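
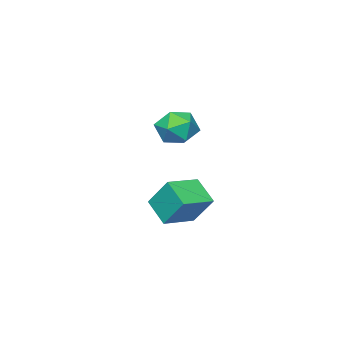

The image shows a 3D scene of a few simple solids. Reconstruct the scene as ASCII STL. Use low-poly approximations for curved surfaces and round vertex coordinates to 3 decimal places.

solid 
facet normal -0.121 0.992 -0.042
outer loop
vertex -1.767 -0.145 0.42
vertex -2.627 -0.239 0.684
vertex -1.973 -0.133 1.3
endloop
endfacet
facet normal 0.554 0.824 0.119
outer loop
vertex -1.767 -0.145 0.42
vertex -1.973 -0.133 1.3
vertex -1.243 -0.583 1.013
endloop
endfacet
facet normal 0.812 0.417 -0.409
outer loop
vertex -1.767 -0.145 0.42
vertex -1.243 -0.583 1.013
vertex -1.446 -0.966 0.219
endloop
endfacet
facet normal 0.296 0.335 -0.895
outer loop
vertex -1.767 -0.145 0.42
vertex -1.446 -0.966 0.219
vertex -2.301 -0.753 0.016
endloop
endfacet
facet normal -0.280 0.690 -0.668
outer loop
vertex -1.767 -0.145 0.42
vertex -2.301 -0.753 0.016
vertex -2.627 -0.239 0.684
endloop
endfacet
facet normal 0.548 0.433 0.715
outer loop
vertex -1.243 -0.583 1.013
vertex -1.973 -0.133 1.3
vertex -1.779 -0.947 1.644
endloop
endfacet
facet normal -0.544 0.705 0.456
outer loop
vertex -1.973 -0.133 1.3
vertex -2.627 -0.239 0.684
vertex -2.634 -0.734 1.441
endloop
endfacet
facet normal -0.802 0.215 -0.557
outer loop
vertex -2.627 -0.239 0.684
vertex -2.301 -0.753 0.016
vertex -2.837 -1.117 0.647
endloop
endfacet
facet normal 0.130 -0.360 -0.924
outer loop
vertex -2.301 -0.753 0.016
vertex -1.446 -0.966 0.219
vertex -2.107 -1.567 0.36
endloop
endfacet
facet normal 0.965 -0.225 -0.138
outer loop
vertex -1.446 -0.966 0.219
vertex -1.243 -0.583 1.013
vertex -1.453 -1.461 0.976
endloop
endfacet
facet normal -0.296 -0.335 0.895
outer loop
vertex -2.313 -1.555 1.24
vertex -1.779 -0.947 1.644
vertex -2.634 -0.734 1.441
endloop
endfacet
facet normal -0.812 -0.417 0.409
outer loop
vertex -2.313 -1.555 1.24
vertex -2.634 -0.734 1.441
vertex -2.837 -1.117 0.647
endloop
endfacet
facet normal -0.554 -0.824 -0.119
outer loop
vertex -2.313 -1.555 1.24
vertex -2.837 -1.117 0.647
vertex -2.107 -1.567 0.36
endloop
endfacet
facet normal 0.121 -0.992 0.042
outer loop
vertex -2.313 -1.555 1.24
vertex -2.107 -1.567 0.36
vertex -1.453 -1.461 0.976
endloop
endfacet
facet normal 0.280 -0.690 0.668
outer loop
vertex -2.313 -1.555 1.24
vertex -1.453 -1.461 0.976
vertex -1.779 -0.947 1.644
endloop
endfacet
facet normal -0.130 0.360 0.924
outer loop
vertex -2.634 -0.734 1.441
vertex -1.779 -0.947 1.644
vertex -1.973 -0.133 1.3
endloop
endfacet
facet normal -0.965 0.225 0.138
outer loop
vertex -2.837 -1.117 0.647
vertex -2.634 -0.734 1.441
vertex -2.627 -0.239 0.684
endloop
endfacet
facet normal -0.548 -0.433 -0.715
outer loop
vertex -2.107 -1.567 0.36
vertex -2.837 -1.117 0.647
vertex -2.301 -0.753 0.016
endloop
endfacet
facet normal 0.544 -0.705 -0.456
outer loop
vertex -1.453 -1.461 0.976
vertex -2.107 -1.567 0.36
vertex -1.446 -0.966 0.219
endloop
endfacet
facet normal 0.802 -0.215 0.557
outer loop
vertex -1.779 -0.947 1.644
vertex -1.453 -1.461 0.976
vertex -1.243 -0.583 1.013
endloop
endfacet
facet normal -0.980 0.129 -0.152
outer loop
vertex -3.878 -2.513 -3.789
vertex -3.95 -1.568 -2.525
vertex -3.62 -1.461 -4.561
endloop
endfacet
facet normal 0.046 -0.598 -0.800
outer loop
vertex -2.17 -1.652 -4.335
vertex -3.878 -2.513 -3.789
vertex -3.62 -1.461 -4.561
endloop
endfacet
facet normal -0.980 0.129 -0.152
outer loop
vertex -3.62 -1.461 -4.561
vertex -3.95 -1.568 -2.525
vertex -3.692 -0.516 -3.297
endloop
endfacet
facet normal 0.195 0.791 -0.580
outer loop
vertex -3.692 -0.516 -3.297
vertex -2.17 -1.652 -4.335
vertex -3.62 -1.461 -4.561
endloop
endfacet
facet normal -0.195 -0.791 0.580
outer loop
vertex -3.878 -2.513 -3.789
vertex -2.5 -1.759 -2.299
vertex -3.95 -1.568 -2.525
endloop
endfacet
facet normal 0.046 -0.598 -0.800
outer loop
vertex -2.428 -2.704 -3.563
vertex -3.878 -2.513 -3.789
vertex -2.17 -1.652 -4.335
endloop
endfacet
facet normal -0.195 -0.791 0.580
outer loop
vertex -2.428 -2.704 -3.563
vertex -2.5 -1.759 -2.299
vertex -3.878 -2.513 -3.789
endloop
endfacet
facet normal -0.046 0.598 0.800
outer loop
vertex -3.95 -1.568 -2.525
vertex -2.5 -1.759 -2.299
vertex -3.692 -0.516 -3.297
endloop
endfacet
facet normal 0.195 0.791 -0.580
outer loop
vertex -2.242 -0.707 -3.071
vertex -2.17 -1.652 -4.335
vertex -3.692 -0.516 -3.297
endloop
endfacet
facet normal -0.046 0.598 0.800
outer loop
vertex -3.692 -0.516 -3.297
vertex -2.5 -1.759 -2.299
vertex -2.242 -0.707 -3.071
endloop
endfacet
facet normal 0.980 -0.129 0.152
outer loop
vertex -2.242 -0.707 -3.071
vertex -2.428 -2.704 -3.563
vertex -2.17 -1.652 -4.335
endloop
endfacet
facet normal 0.980 -0.129 0.152
outer loop
vertex -2.5 -1.759 -2.299
vertex -2.428 -2.704 -3.563
vertex -2.242 -0.707 -3.071
endloop
endfacet

endsolid


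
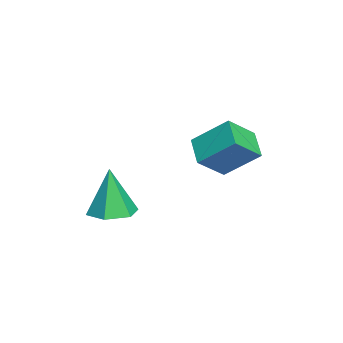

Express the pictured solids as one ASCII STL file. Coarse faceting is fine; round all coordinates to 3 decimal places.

solid 
facet normal 0.116 0.057 -0.992
outer loop
vertex 4.717 -1.739 -0.631
vertex 3.823 -1.594 -0.727
vertex 4.39 -0.889 -0.62
endloop
endfacet
facet normal 0.817 0.308 0.487
outer loop
vertex 4.717 -1.739 -0.631
vertex 4.39 -0.889 -0.62
vertex 3.597 -1.706 1.227
endloop
endfacet
facet normal 0.116 0.057 -0.992
outer loop
vertex 4.39 -0.889 -0.62
vertex 3.823 -1.594 -0.727
vertex 3.497 -0.744 -0.716
endloop
endfacet
facet normal 0.098 0.894 0.438
outer loop
vertex 4.39 -0.889 -0.62
vertex 3.497 -0.744 -0.716
vertex 3.597 -1.706 1.227
endloop
endfacet
facet normal 0.115 0.057 -0.992
outer loop
vertex 3.497 -0.744 -0.716
vertex 3.823 -1.594 -0.727
vertex 2.93 -1.449 -0.822
endloop
endfacet
facet normal -0.761 0.564 0.319
outer loop
vertex 3.497 -0.744 -0.716
vertex 2.93 -1.449 -0.822
vertex 3.597 -1.706 1.227
endloop
endfacet
facet normal 0.115 0.057 -0.992
outer loop
vertex 2.93 -1.449 -0.822
vertex 3.823 -1.594 -0.727
vertex 3.257 -2.298 -0.833
endloop
endfacet
facet normal -0.903 -0.351 0.250
outer loop
vertex 2.93 -1.449 -0.822
vertex 3.257 -2.298 -0.833
vertex 3.597 -1.706 1.227
endloop
endfacet
facet normal 0.115 0.057 -0.992
outer loop
vertex 3.257 -2.298 -0.833
vertex 3.823 -1.594 -0.727
vertex 4.15 -2.443 -0.738
endloop
endfacet
facet normal -0.184 -0.936 0.299
outer loop
vertex 3.257 -2.298 -0.833
vertex 4.15 -2.443 -0.738
vertex 3.597 -1.706 1.227
endloop
endfacet
facet normal 0.116 0.057 -0.992
outer loop
vertex 4.15 -2.443 -0.738
vertex 3.823 -1.594 -0.727
vertex 4.717 -1.739 -0.631
endloop
endfacet
facet normal 0.675 -0.608 0.418
outer loop
vertex 4.15 -2.443 -0.738
vertex 4.717 -1.739 -0.631
vertex 3.597 -1.706 1.227
endloop
endfacet
facet normal -0.854 -0.254 0.454
outer loop
vertex 1.052 2.113 2.566
vertex 0.31 2.982 1.657
vertex 0.858 0.794 1.465
endloop
endfacet
facet normal 0.508 -0.595 0.623
outer loop
vertex 1.95 1.118 0.883
vertex 1.052 2.113 2.566
vertex 0.858 0.794 1.465
endloop
endfacet
facet normal -0.853 -0.254 0.455
outer loop
vertex 0.858 0.794 1.465
vertex 0.31 2.982 1.657
vertex 0.115 1.662 0.556
endloop
endfacet
facet normal -0.113 -0.763 -0.636
outer loop
vertex 0.115 1.662 0.556
vertex 1.95 1.118 0.883
vertex 0.858 0.794 1.465
endloop
endfacet
facet normal 0.113 0.763 0.637
outer loop
vertex 1.052 2.113 2.566
vertex 1.402 3.306 1.075
vertex 0.31 2.982 1.657
endloop
endfacet
facet normal 0.508 -0.595 0.623
outer loop
vertex 2.145 2.438 1.984
vertex 1.052 2.113 2.566
vertex 1.95 1.118 0.883
endloop
endfacet
facet normal 0.112 0.763 0.637
outer loop
vertex 2.145 2.438 1.984
vertex 1.402 3.306 1.075
vertex 1.052 2.113 2.566
endloop
endfacet
facet normal -0.508 0.595 -0.623
outer loop
vertex 0.31 2.982 1.657
vertex 1.402 3.306 1.075
vertex 0.115 1.662 0.556
endloop
endfacet
facet normal -0.113 -0.763 -0.637
outer loop
vertex 1.208 1.987 -0.026
vertex 1.95 1.118 0.883
vertex 0.115 1.662 0.556
endloop
endfacet
facet normal -0.508 0.595 -0.623
outer loop
vertex 0.115 1.662 0.556
vertex 1.402 3.306 1.075
vertex 1.208 1.987 -0.026
endloop
endfacet
facet normal 0.854 0.253 -0.455
outer loop
vertex 1.208 1.987 -0.026
vertex 2.145 2.438 1.984
vertex 1.95 1.118 0.883
endloop
endfacet
facet normal 0.853 0.254 -0.455
outer loop
vertex 1.402 3.306 1.075
vertex 2.145 2.438 1.984
vertex 1.208 1.987 -0.026
endloop
endfacet

endsolid


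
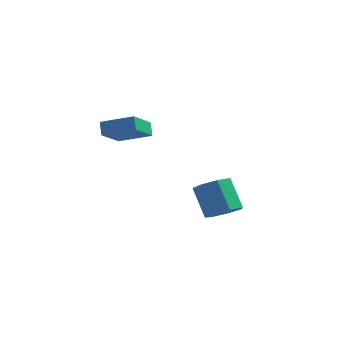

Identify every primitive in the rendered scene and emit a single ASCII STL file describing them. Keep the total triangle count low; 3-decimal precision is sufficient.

solid 
facet normal -0.367 0.445 0.817
outer loop
vertex -3.091 -3.9 3.548
vertex -1.428 -3.511 4.083
vertex -3.184 -2.111 2.532
endloop
endfacet
facet normal -0.929 -0.218 -0.299
outer loop
vertex -2.872 -2.489 1.837
vertex -3.091 -3.9 3.548
vertex -3.184 -2.111 2.532
endloop
endfacet
facet normal -0.367 0.445 0.817
outer loop
vertex -3.184 -2.111 2.532
vertex -1.428 -3.511 4.083
vertex -1.52 -1.721 3.066
endloop
endfacet
facet normal -0.045 0.869 -0.493
outer loop
vertex -1.52 -1.721 3.066
vertex -2.872 -2.489 1.837
vertex -3.184 -2.111 2.532
endloop
endfacet
facet normal 0.045 -0.869 0.493
outer loop
vertex -3.091 -3.9 3.548
vertex -1.116 -3.889 3.388
vertex -1.428 -3.511 4.083
endloop
endfacet
facet normal -0.930 -0.217 -0.298
outer loop
vertex -2.78 -4.279 2.854
vertex -3.091 -3.9 3.548
vertex -2.872 -2.489 1.837
endloop
endfacet
facet normal 0.045 -0.868 0.494
outer loop
vertex -2.78 -4.279 2.854
vertex -1.116 -3.889 3.388
vertex -3.091 -3.9 3.548
endloop
endfacet
facet normal 0.929 0.218 0.299
outer loop
vertex -1.428 -3.511 4.083
vertex -1.116 -3.889 3.388
vertex -1.52 -1.721 3.066
endloop
endfacet
facet normal -0.044 0.868 -0.494
outer loop
vertex -1.209 -2.1 2.372
vertex -2.872 -2.489 1.837
vertex -1.52 -1.721 3.066
endloop
endfacet
facet normal 0.930 0.217 0.298
outer loop
vertex -1.52 -1.721 3.066
vertex -1.116 -3.889 3.388
vertex -1.209 -2.1 2.372
endloop
endfacet
facet normal 0.367 -0.445 -0.817
outer loop
vertex -1.209 -2.1 2.372
vertex -2.78 -4.279 2.854
vertex -2.872 -2.489 1.837
endloop
endfacet
facet normal 0.367 -0.445 -0.817
outer loop
vertex -1.116 -3.889 3.388
vertex -2.78 -4.279 2.854
vertex -1.209 -2.1 2.372
endloop
endfacet
facet normal 0.493 -0.275 -0.825
outer loop
vertex 1.794 0.414 -3.046
vertex 1.193 1.044 -3.615
vertex 2.096 1.259 -3.147
endloop
endfacet
facet normal 0.803 -0.221 0.554
outer loop
vertex 1.794 0.414 -3.046
vertex 2.096 1.259 -3.147
vertex 0.808 0.966 -1.396
endloop
endfacet
facet normal 0.803 -0.222 0.553
outer loop
vertex 0.808 0.966 -1.396
vertex 2.096 1.259 -3.147
vertex 1.111 1.81 -1.497
endloop
endfacet
facet normal -0.493 0.276 0.825
outer loop
vertex 0.808 0.966 -1.396
vertex 1.111 1.81 -1.497
vertex 0.207 1.596 -1.965
endloop
endfacet
facet normal 0.493 -0.276 -0.825
outer loop
vertex 2.096 1.259 -3.147
vertex 1.193 1.044 -3.615
vertex 1.719 1.941 -3.601
endloop
endfacet
facet normal 0.763 0.593 0.257
outer loop
vertex 2.096 1.259 -3.147
vertex 1.719 1.941 -3.601
vertex 1.111 1.81 -1.497
endloop
endfacet
facet normal 0.763 0.593 0.257
outer loop
vertex 1.111 1.81 -1.497
vertex 1.719 1.941 -3.601
vertex 0.733 2.493 -1.95
endloop
endfacet
facet normal -0.493 0.275 0.826
outer loop
vertex 1.111 1.81 -1.497
vertex 0.733 2.493 -1.95
vertex 0.207 1.596 -1.965
endloop
endfacet
facet normal 0.492 -0.276 -0.826
outer loop
vertex 1.719 1.941 -3.601
vertex 1.193 1.044 -3.615
vertex 0.945 1.949 -4.065
endloop
endfacet
facet normal 0.149 0.961 -0.232
outer loop
vertex 1.719 1.941 -3.601
vertex 0.945 1.949 -4.065
vertex 0.733 2.493 -1.95
endloop
endfacet
facet normal 0.148 0.961 -0.232
outer loop
vertex 0.733 2.493 -1.95
vertex 0.945 1.949 -4.065
vertex -0.04 2.5 -2.415
endloop
endfacet
facet normal -0.494 0.276 0.825
outer loop
vertex 0.733 2.493 -1.95
vertex -0.04 2.5 -2.415
vertex 0.207 1.596 -1.965
endloop
endfacet
facet normal 0.493 -0.275 -0.825
outer loop
vertex 0.945 1.949 -4.065
vertex 1.193 1.044 -3.615
vertex 0.358 1.275 -4.191
endloop
endfacet
facet normal -0.578 0.606 -0.547
outer loop
vertex 0.945 1.949 -4.065
vertex 0.358 1.275 -4.191
vertex -0.04 2.5 -2.415
endloop
endfacet
facet normal -0.578 0.606 -0.547
outer loop
vertex -0.04 2.5 -2.415
vertex 0.358 1.275 -4.191
vertex -0.628 1.826 -2.54
endloop
endfacet
facet normal -0.492 0.276 0.825
outer loop
vertex -0.04 2.5 -2.415
vertex -0.628 1.826 -2.54
vertex 0.207 1.596 -1.965
endloop
endfacet
facet normal 0.493 -0.276 -0.825
outer loop
vertex 0.358 1.275 -4.191
vertex 1.193 1.044 -3.615
vertex 0.399 0.428 -3.883
endloop
endfacet
facet normal -0.869 -0.206 -0.450
outer loop
vertex 0.358 1.275 -4.191
vertex 0.399 0.428 -3.883
vertex -0.628 1.826 -2.54
endloop
endfacet
facet normal -0.869 -0.207 -0.450
outer loop
vertex -0.628 1.826 -2.54
vertex 0.399 0.428 -3.883
vertex -0.586 0.979 -2.232
endloop
endfacet
facet normal -0.492 0.276 0.825
outer loop
vertex -0.628 1.826 -2.54
vertex -0.586 0.979 -2.232
vertex 0.207 1.596 -1.965
endloop
endfacet
facet normal 0.492 -0.276 -0.826
outer loop
vertex 0.399 0.428 -3.883
vertex 1.193 1.044 -3.615
vertex 1.038 0.045 -3.374
endloop
endfacet
facet normal -0.506 -0.863 -0.014
outer loop
vertex 0.399 0.428 -3.883
vertex 1.038 0.045 -3.374
vertex -0.586 0.979 -2.232
endloop
endfacet
facet normal -0.506 -0.863 -0.014
outer loop
vertex -0.586 0.979 -2.232
vertex 1.038 0.045 -3.374
vertex 0.053 0.596 -1.723
endloop
endfacet
facet normal -0.492 0.276 0.826
outer loop
vertex -0.586 0.979 -2.232
vertex 0.053 0.596 -1.723
vertex 0.207 1.596 -1.965
endloop
endfacet
facet normal 0.493 -0.276 -0.825
outer loop
vertex 1.038 0.045 -3.374
vertex 1.193 1.044 -3.615
vertex 1.794 0.414 -3.046
endloop
endfacet
facet normal 0.237 -0.870 0.432
outer loop
vertex 1.038 0.045 -3.374
vertex 1.794 0.414 -3.046
vertex 0.053 0.596 -1.723
endloop
endfacet
facet normal 0.238 -0.869 0.433
outer loop
vertex 0.053 0.596 -1.723
vertex 1.794 0.414 -3.046
vertex 0.808 0.966 -1.396
endloop
endfacet
facet normal -0.493 0.276 0.825
outer loop
vertex 0.053 0.596 -1.723
vertex 0.808 0.966 -1.396
vertex 0.207 1.596 -1.965
endloop
endfacet

endsolid


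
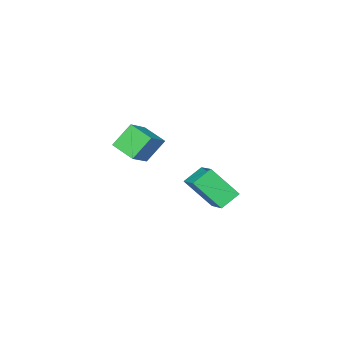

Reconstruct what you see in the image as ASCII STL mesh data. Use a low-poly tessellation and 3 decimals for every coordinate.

solid 
facet normal -0.357 0.586 -0.728
outer loop
vertex 3.144 4.19 -2.188
vertex 4.162 4.025 -2.821
vertex 2.446 2.816 -2.951
endloop
endfacet
facet normal -0.841 0.137 0.523
outer loop
vertex 3.178 1.615 -1.459
vertex 3.144 4.19 -2.188
vertex 2.446 2.816 -2.951
endloop
endfacet
facet normal -0.357 0.585 -0.728
outer loop
vertex 2.446 2.816 -2.951
vertex 4.162 4.025 -2.821
vertex 3.464 2.65 -3.584
endloop
endfacet
facet normal -0.406 -0.799 -0.444
outer loop
vertex 3.464 2.65 -3.584
vertex 3.178 1.615 -1.459
vertex 2.446 2.816 -2.951
endloop
endfacet
facet normal 0.406 0.799 0.444
outer loop
vertex 3.144 4.19 -2.188
vertex 4.894 2.824 -1.329
vertex 4.162 4.025 -2.821
endloop
endfacet
facet normal -0.841 0.137 0.523
outer loop
vertex 3.876 2.99 -0.696
vertex 3.144 4.19 -2.188
vertex 3.178 1.615 -1.459
endloop
endfacet
facet normal 0.406 0.799 0.443
outer loop
vertex 3.876 2.99 -0.696
vertex 4.894 2.824 -1.329
vertex 3.144 4.19 -2.188
endloop
endfacet
facet normal 0.841 -0.137 -0.523
outer loop
vertex 4.162 4.025 -2.821
vertex 4.894 2.824 -1.329
vertex 3.464 2.65 -3.584
endloop
endfacet
facet normal -0.405 -0.799 -0.444
outer loop
vertex 4.196 1.45 -2.092
vertex 3.178 1.615 -1.459
vertex 3.464 2.65 -3.584
endloop
endfacet
facet normal 0.841 -0.137 -0.523
outer loop
vertex 3.464 2.65 -3.584
vertex 4.894 2.824 -1.329
vertex 4.196 1.45 -2.092
endloop
endfacet
facet normal 0.358 -0.585 0.728
outer loop
vertex 4.196 1.45 -2.092
vertex 3.876 2.99 -0.696
vertex 3.178 1.615 -1.459
endloop
endfacet
facet normal 0.357 -0.586 0.728
outer loop
vertex 4.894 2.824 -1.329
vertex 3.876 2.99 -0.696
vertex 4.196 1.45 -2.092
endloop
endfacet
facet normal -0.803 -0.246 -0.543
outer loop
vertex 2.098 -3.642 -1.245
vertex 1.984 -2.26 -1.703
vertex 3.044 -3.977 -2.491
endloop
endfacet
facet normal 0.078 -0.946 0.314
outer loop
vertex 4.336 -3.58 -1.617
vertex 2.098 -3.642 -1.245
vertex 3.044 -3.977 -2.491
endloop
endfacet
facet normal -0.803 -0.246 -0.543
outer loop
vertex 3.044 -3.977 -2.491
vertex 1.984 -2.26 -1.703
vertex 2.93 -2.595 -2.949
endloop
endfacet
facet normal 0.591 -0.209 -0.779
outer loop
vertex 2.93 -2.595 -2.949
vertex 4.336 -3.58 -1.617
vertex 3.044 -3.977 -2.491
endloop
endfacet
facet normal -0.591 0.209 0.779
outer loop
vertex 2.098 -3.642 -1.245
vertex 3.276 -1.863 -0.829
vertex 1.984 -2.26 -1.703
endloop
endfacet
facet normal 0.078 -0.946 0.314
outer loop
vertex 3.39 -3.245 -0.371
vertex 2.098 -3.642 -1.245
vertex 4.336 -3.58 -1.617
endloop
endfacet
facet normal -0.591 0.209 0.779
outer loop
vertex 3.39 -3.245 -0.371
vertex 3.276 -1.863 -0.829
vertex 2.098 -3.642 -1.245
endloop
endfacet
facet normal -0.078 0.946 -0.314
outer loop
vertex 1.984 -2.26 -1.703
vertex 3.276 -1.863 -0.829
vertex 2.93 -2.595 -2.949
endloop
endfacet
facet normal 0.591 -0.209 -0.779
outer loop
vertex 4.222 -2.198 -2.075
vertex 4.336 -3.58 -1.617
vertex 2.93 -2.595 -2.949
endloop
endfacet
facet normal -0.078 0.946 -0.314
outer loop
vertex 2.93 -2.595 -2.949
vertex 3.276 -1.863 -0.829
vertex 4.222 -2.198 -2.075
endloop
endfacet
facet normal 0.803 0.246 0.543
outer loop
vertex 4.222 -2.198 -2.075
vertex 3.39 -3.245 -0.371
vertex 4.336 -3.58 -1.617
endloop
endfacet
facet normal 0.803 0.246 0.543
outer loop
vertex 3.276 -1.863 -0.829
vertex 3.39 -3.245 -0.371
vertex 4.222 -2.198 -2.075
endloop
endfacet

endsolid


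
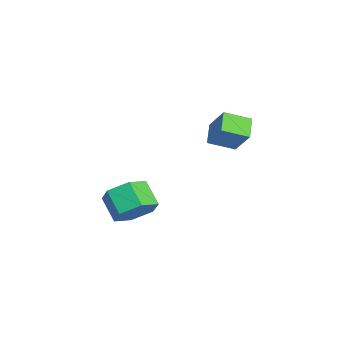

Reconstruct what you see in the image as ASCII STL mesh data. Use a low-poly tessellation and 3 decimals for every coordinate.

solid 
facet normal -0.588 -0.312 -0.746
outer loop
vertex -2.724 1.573 2.271
vertex -2.76 2.551 1.891
vertex -1.989 1.402 1.763
endloop
endfacet
facet normal 0.034 -0.931 0.363
outer loop
vertex -1.26 1.789 2.689
vertex -2.724 1.573 2.271
vertex -1.989 1.402 1.763
endloop
endfacet
facet normal -0.588 -0.311 -0.747
outer loop
vertex -1.989 1.402 1.763
vertex -2.76 2.551 1.891
vertex -2.024 2.38 1.383
endloop
endfacet
facet normal 0.808 -0.188 -0.558
outer loop
vertex -2.024 2.38 1.383
vertex -1.26 1.789 2.689
vertex -1.989 1.402 1.763
endloop
endfacet
facet normal -0.808 0.187 0.558
outer loop
vertex -2.724 1.573 2.271
vertex -2.031 2.938 2.817
vertex -2.76 2.551 1.891
endloop
endfacet
facet normal 0.034 -0.931 0.363
outer loop
vertex -1.996 1.96 3.197
vertex -2.724 1.573 2.271
vertex -1.26 1.789 2.689
endloop
endfacet
facet normal -0.809 0.188 0.557
outer loop
vertex -1.996 1.96 3.197
vertex -2.031 2.938 2.817
vertex -2.724 1.573 2.271
endloop
endfacet
facet normal -0.034 0.931 -0.363
outer loop
vertex -2.76 2.551 1.891
vertex -2.031 2.938 2.817
vertex -2.024 2.38 1.383
endloop
endfacet
facet normal 0.809 -0.187 -0.558
outer loop
vertex -1.296 2.767 2.309
vertex -1.26 1.789 2.689
vertex -2.024 2.38 1.383
endloop
endfacet
facet normal -0.034 0.931 -0.363
outer loop
vertex -2.024 2.38 1.383
vertex -2.031 2.938 2.817
vertex -1.296 2.767 2.309
endloop
endfacet
facet normal 0.588 0.312 0.747
outer loop
vertex -1.296 2.767 2.309
vertex -1.996 1.96 3.197
vertex -1.26 1.789 2.689
endloop
endfacet
facet normal 0.588 0.311 0.746
outer loop
vertex -2.031 2.938 2.817
vertex -1.996 1.96 3.197
vertex -1.296 2.767 2.309
endloop
endfacet
facet normal 0.696 0.318 -0.644
outer loop
vertex -2.193 -1.597 -1.661
vertex -2.73 -0.967 -1.93
vertex -2.184 -0.822 -1.268
endloop
endfacet
facet normal 0.718 -0.322 0.618
outer loop
vertex -2.193 -1.597 -1.661
vertex -2.184 -0.822 -1.268
vertex -2.994 -1.963 -0.921
endloop
endfacet
facet normal 0.717 -0.321 0.618
outer loop
vertex -2.994 -1.963 -0.921
vertex -2.184 -0.822 -1.268
vertex -2.985 -1.187 -0.528
endloop
endfacet
facet normal -0.696 -0.318 0.643
outer loop
vertex -2.994 -1.963 -0.921
vertex -2.985 -1.187 -0.528
vertex -3.53 -1.333 -1.19
endloop
endfacet
facet normal 0.696 0.318 -0.644
outer loop
vertex -2.184 -0.822 -1.268
vertex -2.73 -0.967 -1.93
vertex -2.72 -0.191 -1.536
endloop
endfacet
facet normal 0.369 0.611 0.701
outer loop
vertex -2.184 -0.822 -1.268
vertex -2.72 -0.191 -1.536
vertex -2.985 -1.187 -0.528
endloop
endfacet
facet normal 0.367 0.612 0.701
outer loop
vertex -2.985 -1.187 -0.528
vertex -2.72 -0.191 -1.536
vertex -3.521 -0.557 -0.797
endloop
endfacet
facet normal -0.696 -0.318 0.643
outer loop
vertex -2.985 -1.187 -0.528
vertex -3.521 -0.557 -0.797
vertex -3.53 -1.333 -1.19
endloop
endfacet
facet normal 0.696 0.318 -0.643
outer loop
vertex -2.72 -0.191 -1.536
vertex -2.73 -0.967 -1.93
vertex -3.266 -0.337 -2.199
endloop
endfacet
facet normal -0.350 0.933 0.083
outer loop
vertex -2.72 -0.191 -1.536
vertex -3.266 -0.337 -2.199
vertex -3.521 -0.557 -0.797
endloop
endfacet
facet normal -0.350 0.933 0.083
outer loop
vertex -3.521 -0.557 -0.797
vertex -3.266 -0.337 -2.199
vertex -4.067 -0.703 -1.459
endloop
endfacet
facet normal -0.696 -0.318 0.644
outer loop
vertex -3.521 -0.557 -0.797
vertex -4.067 -0.703 -1.459
vertex -3.53 -1.333 -1.19
endloop
endfacet
facet normal 0.696 0.318 -0.643
outer loop
vertex -3.266 -0.337 -2.199
vertex -2.73 -0.967 -1.93
vertex -3.275 -1.113 -2.592
endloop
endfacet
facet normal -0.718 0.321 -0.618
outer loop
vertex -3.266 -0.337 -2.199
vertex -3.275 -1.113 -2.592
vertex -4.067 -0.703 -1.459
endloop
endfacet
facet normal -0.717 0.322 -0.618
outer loop
vertex -4.067 -0.703 -1.459
vertex -3.275 -1.113 -2.592
vertex -4.076 -1.478 -1.852
endloop
endfacet
facet normal -0.696 -0.318 0.644
outer loop
vertex -4.067 -0.703 -1.459
vertex -4.076 -1.478 -1.852
vertex -3.53 -1.333 -1.19
endloop
endfacet
facet normal 0.696 0.318 -0.643
outer loop
vertex -3.275 -1.113 -2.592
vertex -2.73 -0.967 -1.93
vertex -2.739 -1.743 -2.323
endloop
endfacet
facet normal -0.368 -0.612 -0.700
outer loop
vertex -3.275 -1.113 -2.592
vertex -2.739 -1.743 -2.323
vertex -4.076 -1.478 -1.852
endloop
endfacet
facet normal -0.368 -0.611 -0.701
outer loop
vertex -4.076 -1.478 -1.852
vertex -2.739 -1.743 -2.323
vertex -3.54 -2.109 -1.584
endloop
endfacet
facet normal -0.696 -0.318 0.644
outer loop
vertex -4.076 -1.478 -1.852
vertex -3.54 -2.109 -1.584
vertex -3.53 -1.333 -1.19
endloop
endfacet
facet normal 0.696 0.318 -0.644
outer loop
vertex -2.739 -1.743 -2.323
vertex -2.73 -0.967 -1.93
vertex -2.193 -1.597 -1.661
endloop
endfacet
facet normal 0.350 -0.933 -0.083
outer loop
vertex -2.739 -1.743 -2.323
vertex -2.193 -1.597 -1.661
vertex -3.54 -2.109 -1.584
endloop
endfacet
facet normal 0.350 -0.933 -0.083
outer loop
vertex -3.54 -2.109 -1.584
vertex -2.193 -1.597 -1.661
vertex -2.994 -1.963 -0.921
endloop
endfacet
facet normal -0.696 -0.318 0.643
outer loop
vertex -3.54 -2.109 -1.584
vertex -2.994 -1.963 -0.921
vertex -3.53 -1.333 -1.19
endloop
endfacet

endsolid


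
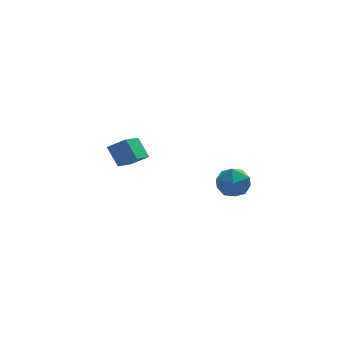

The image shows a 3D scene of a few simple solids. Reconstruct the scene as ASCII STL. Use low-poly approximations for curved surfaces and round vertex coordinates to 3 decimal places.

solid 
facet normal -0.847 0.130 -0.516
outer loop
vertex -2.297 3.247 1.57
vertex -1.602 4.66 0.785
vertex -1.88 2.566 0.715
endloop
endfacet
facet normal -0.395 -0.803 0.447
outer loop
vertex -1.058 2.44 1.215
vertex -2.297 3.247 1.57
vertex -1.88 2.566 0.715
endloop
endfacet
facet normal -0.847 0.130 -0.516
outer loop
vertex -1.88 2.566 0.715
vertex -1.602 4.66 0.785
vertex -1.185 3.979 -0.071
endloop
endfacet
facet normal 0.356 -0.582 -0.731
outer loop
vertex -1.185 3.979 -0.071
vertex -1.058 2.44 1.215
vertex -1.88 2.566 0.715
endloop
endfacet
facet normal -0.356 0.581 0.732
outer loop
vertex -2.297 3.247 1.57
vertex -0.78 4.534 1.285
vertex -1.602 4.66 0.785
endloop
endfacet
facet normal -0.395 -0.803 0.446
outer loop
vertex -1.475 3.121 2.071
vertex -2.297 3.247 1.57
vertex -1.058 2.44 1.215
endloop
endfacet
facet normal -0.356 0.582 0.731
outer loop
vertex -1.475 3.121 2.071
vertex -0.78 4.534 1.285
vertex -2.297 3.247 1.57
endloop
endfacet
facet normal 0.395 0.803 -0.447
outer loop
vertex -1.602 4.66 0.785
vertex -0.78 4.534 1.285
vertex -1.185 3.979 -0.071
endloop
endfacet
facet normal 0.357 -0.582 -0.731
outer loop
vertex -0.363 3.853 0.43
vertex -1.058 2.44 1.215
vertex -1.185 3.979 -0.071
endloop
endfacet
facet normal 0.395 0.803 -0.447
outer loop
vertex -1.185 3.979 -0.071
vertex -0.78 4.534 1.285
vertex -0.363 3.853 0.43
endloop
endfacet
facet normal 0.847 -0.130 0.516
outer loop
vertex -0.363 3.853 0.43
vertex -1.475 3.121 2.071
vertex -1.058 2.44 1.215
endloop
endfacet
facet normal 0.847 -0.129 0.516
outer loop
vertex -0.78 4.534 1.285
vertex -1.475 3.121 2.071
vertex -0.363 3.853 0.43
endloop
endfacet
facet normal 0.533 0.165 0.830
outer loop
vertex 3.031 -1.312 2.499
vertex 2.497 -1.837 2.946
vertex 3.205 -2.165 2.557
endloop
endfacet
facet normal 0.945 0.210 0.251
outer loop
vertex 3.031 -1.312 2.499
vertex 3.205 -2.165 2.557
vertex 3.314 -1.748 1.798
endloop
endfacet
facet normal 0.676 0.717 -0.173
outer loop
vertex 3.031 -1.312 2.499
vertex 3.314 -1.748 1.798
vertex 2.672 -1.162 1.718
endloop
endfacet
facet normal 0.096 0.985 0.145
outer loop
vertex 3.031 -1.312 2.499
vertex 2.672 -1.162 1.718
vertex 2.167 -1.217 2.428
endloop
endfacet
facet normal 0.008 0.644 0.765
outer loop
vertex 3.031 -1.312 2.499
vertex 2.167 -1.217 2.428
vertex 2.497 -1.837 2.946
endloop
endfacet
facet normal 0.906 -0.413 -0.097
outer loop
vertex 3.314 -1.748 1.798
vertex 3.205 -2.165 2.557
vertex 2.953 -2.543 1.812
endloop
endfacet
facet normal 0.238 -0.484 0.842
outer loop
vertex 3.205 -2.165 2.557
vertex 2.497 -1.837 2.946
vertex 2.448 -2.598 2.522
endloop
endfacet
facet normal -0.611 0.290 0.737
outer loop
vertex 2.497 -1.837 2.946
vertex 2.167 -1.217 2.428
vertex 1.806 -2.012 2.442
endloop
endfacet
facet normal -0.469 0.841 -0.268
outer loop
vertex 2.167 -1.217 2.428
vertex 2.672 -1.162 1.718
vertex 1.915 -1.595 1.683
endloop
endfacet
facet normal 0.469 0.407 -0.784
outer loop
vertex 2.672 -1.162 1.718
vertex 3.314 -1.748 1.798
vertex 2.623 -1.923 1.294
endloop
endfacet
facet normal -0.096 -0.985 -0.145
outer loop
vertex 2.089 -2.448 1.741
vertex 2.953 -2.543 1.812
vertex 2.448 -2.598 2.522
endloop
endfacet
facet normal -0.676 -0.717 0.173
outer loop
vertex 2.089 -2.448 1.741
vertex 2.448 -2.598 2.522
vertex 1.806 -2.012 2.442
endloop
endfacet
facet normal -0.945 -0.210 -0.251
outer loop
vertex 2.089 -2.448 1.741
vertex 1.806 -2.012 2.442
vertex 1.915 -1.595 1.683
endloop
endfacet
facet normal -0.533 -0.165 -0.830
outer loop
vertex 2.089 -2.448 1.741
vertex 1.915 -1.595 1.683
vertex 2.623 -1.923 1.294
endloop
endfacet
facet normal -0.008 -0.644 -0.765
outer loop
vertex 2.089 -2.448 1.741
vertex 2.623 -1.923 1.294
vertex 2.953 -2.543 1.812
endloop
endfacet
facet normal 0.469 -0.841 0.268
outer loop
vertex 2.448 -2.598 2.522
vertex 2.953 -2.543 1.812
vertex 3.205 -2.165 2.557
endloop
endfacet
facet normal -0.469 -0.407 0.784
outer loop
vertex 1.806 -2.012 2.442
vertex 2.448 -2.598 2.522
vertex 2.497 -1.837 2.946
endloop
endfacet
facet normal -0.906 0.413 0.097
outer loop
vertex 1.915 -1.595 1.683
vertex 1.806 -2.012 2.442
vertex 2.167 -1.217 2.428
endloop
endfacet
facet normal -0.238 0.484 -0.842
outer loop
vertex 2.623 -1.923 1.294
vertex 1.915 -1.595 1.683
vertex 2.672 -1.162 1.718
endloop
endfacet
facet normal 0.611 -0.290 -0.737
outer loop
vertex 2.953 -2.543 1.812
vertex 2.623 -1.923 1.294
vertex 3.314 -1.748 1.798
endloop
endfacet

endsolid


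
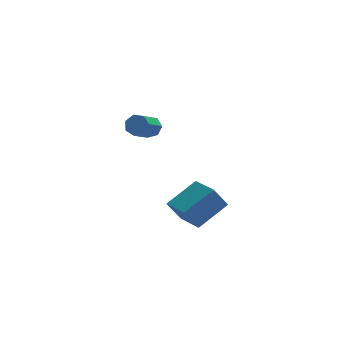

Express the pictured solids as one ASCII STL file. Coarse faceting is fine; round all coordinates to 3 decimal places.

solid 
facet normal -0.527 -0.090 0.845
outer loop
vertex 2.404 -3.409 -0.965
vertex 1.913 -2.119 -1.134
vertex 1.136 -4.002 -1.82
endloop
endfacet
facet normal 0.352 -0.928 0.121
outer loop
vertex 1.727 -3.901 -2.766
vertex 2.404 -3.409 -0.965
vertex 1.136 -4.002 -1.82
endloop
endfacet
facet normal -0.528 -0.090 0.845
outer loop
vertex 1.136 -4.002 -1.82
vertex 1.913 -2.119 -1.134
vertex 0.646 -2.713 -1.989
endloop
endfacet
facet normal -0.773 -0.362 -0.521
outer loop
vertex 0.646 -2.713 -1.989
vertex 1.727 -3.901 -2.766
vertex 1.136 -4.002 -1.82
endloop
endfacet
facet normal 0.773 0.362 0.521
outer loop
vertex 2.404 -3.409 -0.965
vertex 2.504 -2.018 -2.08
vertex 1.913 -2.119 -1.134
endloop
endfacet
facet normal 0.354 -0.928 0.120
outer loop
vertex 2.994 -3.307 -1.911
vertex 2.404 -3.409 -0.965
vertex 1.727 -3.901 -2.766
endloop
endfacet
facet normal 0.773 0.362 0.521
outer loop
vertex 2.994 -3.307 -1.911
vertex 2.504 -2.018 -2.08
vertex 2.404 -3.409 -0.965
endloop
endfacet
facet normal -0.353 0.928 -0.121
outer loop
vertex 1.913 -2.119 -1.134
vertex 2.504 -2.018 -2.08
vertex 0.646 -2.713 -1.989
endloop
endfacet
facet normal -0.773 -0.362 -0.521
outer loop
vertex 1.236 -2.611 -2.935
vertex 1.727 -3.901 -2.766
vertex 0.646 -2.713 -1.989
endloop
endfacet
facet normal -0.353 0.928 -0.120
outer loop
vertex 0.646 -2.713 -1.989
vertex 2.504 -2.018 -2.08
vertex 1.236 -2.611 -2.935
endloop
endfacet
facet normal 0.528 0.090 -0.845
outer loop
vertex 1.236 -2.611 -2.935
vertex 2.994 -3.307 -1.911
vertex 1.727 -3.901 -2.766
endloop
endfacet
facet normal 0.528 0.090 -0.845
outer loop
vertex 2.504 -2.018 -2.08
vertex 2.994 -3.307 -1.911
vertex 1.236 -2.611 -2.935
endloop
endfacet
facet normal 0.548 0.684 -0.481
outer loop
vertex 0.188 -3.563 2.342
vertex -0.06 -3.184 2.598
vertex 0.374 -3.437 2.733
endloop
endfacet
facet normal 0.727 -0.675 -0.128
outer loop
vertex 0.188 -3.563 2.342
vertex 0.374 -3.437 2.733
vertex -0.433 -4.335 2.886
endloop
endfacet
facet normal 0.727 -0.675 -0.128
outer loop
vertex -0.433 -4.335 2.886
vertex 0.374 -3.437 2.733
vertex -0.247 -4.209 3.277
endloop
endfacet
facet normal -0.549 -0.683 0.481
outer loop
vertex -0.433 -4.335 2.886
vertex -0.247 -4.209 3.277
vertex -0.68 -3.956 3.142
endloop
endfacet
facet normal 0.548 0.684 -0.481
outer loop
vertex 0.374 -3.437 2.733
vertex -0.06 -3.184 2.598
vertex 0.234 -3.121 3.023
endloop
endfacet
facet normal 0.776 -0.204 0.597
outer loop
vertex 0.374 -3.437 2.733
vertex 0.234 -3.121 3.023
vertex -0.247 -4.209 3.277
endloop
endfacet
facet normal 0.775 -0.203 0.598
outer loop
vertex -0.247 -4.209 3.277
vertex 0.234 -3.121 3.023
vertex -0.387 -3.893 3.566
endloop
endfacet
facet normal -0.549 -0.683 0.481
outer loop
vertex -0.247 -4.209 3.277
vertex -0.387 -3.893 3.566
vertex -0.68 -3.956 3.142
endloop
endfacet
facet normal 0.549 0.683 -0.481
outer loop
vertex 0.234 -3.121 3.023
vertex -0.06 -3.184 2.598
vertex -0.127 -2.852 2.993
endloop
endfacet
facet normal 0.241 0.421 0.874
outer loop
vertex 0.234 -3.121 3.023
vertex -0.127 -2.852 2.993
vertex -0.387 -3.893 3.566
endloop
endfacet
facet normal 0.241 0.421 0.874
outer loop
vertex -0.387 -3.893 3.566
vertex -0.127 -2.852 2.993
vertex -0.748 -3.624 3.536
endloop
endfacet
facet normal -0.549 -0.683 0.481
outer loop
vertex -0.387 -3.893 3.566
vertex -0.748 -3.624 3.536
vertex -0.68 -3.956 3.142
endloop
endfacet
facet normal 0.550 0.683 -0.481
outer loop
vertex -0.127 -2.852 2.993
vertex -0.06 -3.184 2.598
vertex -0.437 -2.833 2.665
endloop
endfacet
facet normal -0.476 0.729 0.492
outer loop
vertex -0.127 -2.852 2.993
vertex -0.437 -2.833 2.665
vertex -0.748 -3.624 3.536
endloop
endfacet
facet normal -0.475 0.729 0.493
outer loop
vertex -0.748 -3.624 3.536
vertex -0.437 -2.833 2.665
vertex -1.058 -3.605 3.209
endloop
endfacet
facet normal -0.549 -0.683 0.481
outer loop
vertex -0.748 -3.624 3.536
vertex -1.058 -3.605 3.209
vertex -0.68 -3.956 3.142
endloop
endfacet
facet normal 0.550 0.683 -0.480
outer loop
vertex -0.437 -2.833 2.665
vertex -0.06 -3.184 2.598
vertex -0.463 -3.078 2.287
endloop
endfacet
facet normal -0.834 0.488 -0.259
outer loop
vertex -0.437 -2.833 2.665
vertex -0.463 -3.078 2.287
vertex -1.058 -3.605 3.209
endloop
endfacet
facet normal -0.834 0.488 -0.259
outer loop
vertex -1.058 -3.605 3.209
vertex -0.463 -3.078 2.287
vertex -1.084 -3.85 2.831
endloop
endfacet
facet normal -0.549 -0.683 0.481
outer loop
vertex -1.058 -3.605 3.209
vertex -1.084 -3.85 2.831
vertex -0.68 -3.956 3.142
endloop
endfacet
facet normal 0.551 0.682 -0.481
outer loop
vertex -0.463 -3.078 2.287
vertex -0.06 -3.184 2.598
vertex -0.185 -3.403 2.144
endloop
endfacet
facet normal -0.563 -0.122 -0.817
outer loop
vertex -0.463 -3.078 2.287
vertex -0.185 -3.403 2.144
vertex -1.084 -3.85 2.831
endloop
endfacet
facet normal -0.564 -0.121 -0.817
outer loop
vertex -1.084 -3.85 2.831
vertex -0.185 -3.403 2.144
vertex -0.806 -4.175 2.687
endloop
endfacet
facet normal -0.550 -0.683 0.481
outer loop
vertex -1.084 -3.85 2.831
vertex -0.806 -4.175 2.687
vertex -0.68 -3.956 3.142
endloop
endfacet
facet normal 0.549 0.684 -0.481
outer loop
vertex -0.185 -3.403 2.144
vertex -0.06 -3.184 2.598
vertex 0.188 -3.563 2.342
endloop
endfacet
facet normal 0.129 -0.638 -0.759
outer loop
vertex -0.185 -3.403 2.144
vertex 0.188 -3.563 2.342
vertex -0.806 -4.175 2.687
endloop
endfacet
facet normal 0.130 -0.639 -0.758
outer loop
vertex -0.806 -4.175 2.687
vertex 0.188 -3.563 2.342
vertex -0.433 -4.335 2.886
endloop
endfacet
facet normal -0.550 -0.683 0.481
outer loop
vertex -0.806 -4.175 2.687
vertex -0.433 -4.335 2.886
vertex -0.68 -3.956 3.142
endloop
endfacet

endsolid


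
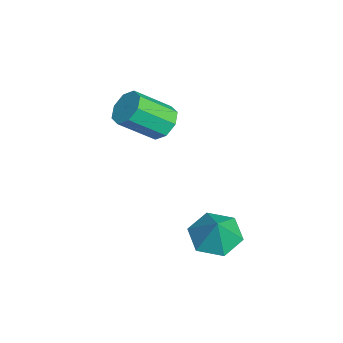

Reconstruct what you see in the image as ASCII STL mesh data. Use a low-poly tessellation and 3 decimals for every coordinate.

solid 
facet normal -0.148 0.761 -0.631
outer loop
vertex -0.062 1.746 1.008
vertex -0.613 1.372 0.686
vertex -0.564 1.849 1.25
endloop
endfacet
facet normal 0.440 0.623 0.647
outer loop
vertex -0.062 1.746 1.008
vertex -0.564 1.849 1.25
vertex 0.185 0.483 2.056
endloop
endfacet
facet normal 0.439 0.623 0.648
outer loop
vertex 0.185 0.483 2.056
vertex -0.564 1.849 1.25
vertex -0.317 0.585 2.298
endloop
endfacet
facet normal 0.149 -0.761 0.631
outer loop
vertex 0.185 0.483 2.056
vertex -0.317 0.585 2.298
vertex -0.367 0.108 1.734
endloop
endfacet
facet normal -0.148 0.761 -0.631
outer loop
vertex -0.564 1.849 1.25
vertex -0.613 1.372 0.686
vertex -1.095 1.672 1.161
endloop
endfacet
facet normal -0.317 0.568 0.760
outer loop
vertex -0.564 1.849 1.25
vertex -1.095 1.672 1.161
vertex -0.317 0.585 2.298
endloop
endfacet
facet normal -0.317 0.568 0.760
outer loop
vertex -0.317 0.585 2.298
vertex -1.095 1.672 1.161
vertex -0.848 0.408 2.209
endloop
endfacet
facet normal 0.148 -0.762 0.631
outer loop
vertex -0.317 0.585 2.298
vertex -0.848 0.408 2.209
vertex -0.367 0.108 1.734
endloop
endfacet
facet normal -0.149 0.761 -0.632
outer loop
vertex -1.095 1.672 1.161
vertex -0.613 1.372 0.686
vertex -1.344 1.319 0.795
endloop
endfacet
facet normal -0.886 0.181 0.428
outer loop
vertex -1.095 1.672 1.161
vertex -1.344 1.319 0.795
vertex -0.848 0.408 2.209
endloop
endfacet
facet normal -0.886 0.181 0.427
outer loop
vertex -0.848 0.408 2.209
vertex -1.344 1.319 0.795
vertex -1.097 0.055 1.842
endloop
endfacet
facet normal 0.149 -0.761 0.631
outer loop
vertex -0.848 0.408 2.209
vertex -1.097 0.055 1.842
vertex -0.367 0.108 1.734
endloop
endfacet
facet normal -0.149 0.761 -0.631
outer loop
vertex -1.344 1.319 0.795
vertex -0.613 1.372 0.686
vertex -1.165 0.997 0.364
endloop
endfacet
facet normal -0.937 -0.312 -0.156
outer loop
vertex -1.344 1.319 0.795
vertex -1.165 0.997 0.364
vertex -1.097 0.055 1.842
endloop
endfacet
facet normal -0.937 -0.313 -0.156
outer loop
vertex -1.097 0.055 1.842
vertex -1.165 0.997 0.364
vertex -0.918 -0.266 1.412
endloop
endfacet
facet normal 0.149 -0.762 0.631
outer loop
vertex -1.097 0.055 1.842
vertex -0.918 -0.266 1.412
vertex -0.367 0.108 1.734
endloop
endfacet
facet normal -0.149 0.761 -0.631
outer loop
vertex -1.165 0.997 0.364
vertex -0.613 1.372 0.686
vertex -0.663 0.895 0.122
endloop
endfacet
facet normal -0.439 -0.623 -0.648
outer loop
vertex -1.165 0.997 0.364
vertex -0.663 0.895 0.122
vertex -0.918 -0.266 1.412
endloop
endfacet
facet normal -0.440 -0.623 -0.647
outer loop
vertex -0.918 -0.266 1.412
vertex -0.663 0.895 0.122
vertex -0.416 -0.369 1.17
endloop
endfacet
facet normal 0.148 -0.761 0.631
outer loop
vertex -0.918 -0.266 1.412
vertex -0.416 -0.369 1.17
vertex -0.367 0.108 1.734
endloop
endfacet
facet normal -0.148 0.762 -0.631
outer loop
vertex -0.663 0.895 0.122
vertex -0.613 1.372 0.686
vertex -0.132 1.072 0.211
endloop
endfacet
facet normal 0.317 -0.568 -0.760
outer loop
vertex -0.663 0.895 0.122
vertex -0.132 1.072 0.211
vertex -0.416 -0.369 1.17
endloop
endfacet
facet normal 0.317 -0.568 -0.760
outer loop
vertex -0.416 -0.369 1.17
vertex -0.132 1.072 0.211
vertex 0.115 -0.192 1.259
endloop
endfacet
facet normal 0.148 -0.761 0.631
outer loop
vertex -0.416 -0.369 1.17
vertex 0.115 -0.192 1.259
vertex -0.367 0.108 1.734
endloop
endfacet
facet normal -0.149 0.761 -0.631
outer loop
vertex -0.132 1.072 0.211
vertex -0.613 1.372 0.686
vertex 0.117 1.425 0.578
endloop
endfacet
facet normal 0.886 -0.181 -0.427
outer loop
vertex -0.132 1.072 0.211
vertex 0.117 1.425 0.578
vertex 0.115 -0.192 1.259
endloop
endfacet
facet normal 0.886 -0.181 -0.428
outer loop
vertex 0.115 -0.192 1.259
vertex 0.117 1.425 0.578
vertex 0.364 0.161 1.625
endloop
endfacet
facet normal 0.149 -0.761 0.632
outer loop
vertex 0.115 -0.192 1.259
vertex 0.364 0.161 1.625
vertex -0.367 0.108 1.734
endloop
endfacet
facet normal -0.149 0.762 -0.631
outer loop
vertex 0.117 1.425 0.578
vertex -0.613 1.372 0.686
vertex -0.062 1.746 1.008
endloop
endfacet
facet normal 0.937 0.313 0.157
outer loop
vertex 0.117 1.425 0.578
vertex -0.062 1.746 1.008
vertex 0.364 0.161 1.625
endloop
endfacet
facet normal 0.937 0.312 0.156
outer loop
vertex 0.364 0.161 1.625
vertex -0.062 1.746 1.008
vertex 0.185 0.483 2.056
endloop
endfacet
facet normal 0.149 -0.761 0.631
outer loop
vertex 0.364 0.161 1.625
vertex 0.185 0.483 2.056
vertex -0.367 0.108 1.734
endloop
endfacet
facet normal -0.487 0.001 -0.873
outer loop
vertex 3.936 2.125 -2.206
vertex 3.378 2.801 -1.894
vertex 4.168 3.017 -2.334
endloop
endfacet
facet normal 0.966 -0.237 0.099
outer loop
vertex 3.936 2.125 -2.206
vertex 4.168 3.017 -2.334
vertex 3.962 2.799 -0.846
endloop
endfacet
facet normal -0.487 0.001 -0.873
outer loop
vertex 4.168 3.017 -2.334
vertex 3.378 2.801 -1.894
vertex 3.61 3.692 -2.022
endloop
endfacet
facet normal 0.798 0.570 0.194
outer loop
vertex 4.168 3.017 -2.334
vertex 3.61 3.692 -2.022
vertex 3.962 2.799 -0.846
endloop
endfacet
facet normal -0.487 0.001 -0.873
outer loop
vertex 3.61 3.692 -2.022
vertex 3.378 2.801 -1.894
vertex 2.82 3.476 -1.582
endloop
endfacet
facet normal 0.103 0.807 0.582
outer loop
vertex 3.61 3.692 -2.022
vertex 2.82 3.476 -1.582
vertex 3.962 2.799 -0.846
endloop
endfacet
facet normal -0.487 0.001 -0.873
outer loop
vertex 2.82 3.476 -1.582
vertex 3.378 2.801 -1.894
vertex 2.588 2.584 -1.454
endloop
endfacet
facet normal -0.424 0.236 0.875
outer loop
vertex 2.82 3.476 -1.582
vertex 2.588 2.584 -1.454
vertex 3.962 2.799 -0.846
endloop
endfacet
facet normal -0.487 0.001 -0.873
outer loop
vertex 2.588 2.584 -1.454
vertex 3.378 2.801 -1.894
vertex 3.146 1.909 -1.766
endloop
endfacet
facet normal -0.256 -0.572 0.780
outer loop
vertex 2.588 2.584 -1.454
vertex 3.146 1.909 -1.766
vertex 3.962 2.799 -0.846
endloop
endfacet
facet normal -0.487 0.001 -0.873
outer loop
vertex 3.146 1.909 -1.766
vertex 3.378 2.801 -1.894
vertex 3.936 2.125 -2.206
endloop
endfacet
facet normal 0.439 -0.808 0.392
outer loop
vertex 3.146 1.909 -1.766
vertex 3.936 2.125 -2.206
vertex 3.962 2.799 -0.846
endloop
endfacet

endsolid


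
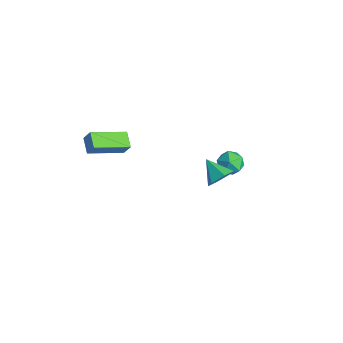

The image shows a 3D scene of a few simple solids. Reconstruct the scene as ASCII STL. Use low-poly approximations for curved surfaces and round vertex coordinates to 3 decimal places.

solid 
facet normal 0.843 0.197 -0.501
outer loop
vertex 2.867 1.739 -0.81
vertex 2.44 1.758 -1.521
vertex 2.54 2.453 -1.079
endloop
endfacet
facet normal -0.058 0.329 0.943
outer loop
vertex 2.867 1.739 -0.81
vertex 2.54 2.453 -1.079
vertex 1.26 1.482 -0.819
endloop
endfacet
facet normal 0.843 0.197 -0.501
outer loop
vertex 2.54 2.453 -1.079
vertex 2.44 1.758 -1.521
vertex 2.113 2.472 -1.79
endloop
endfacet
facet normal -0.525 0.782 0.336
outer loop
vertex 2.54 2.453 -1.079
vertex 2.113 2.472 -1.79
vertex 1.26 1.482 -0.819
endloop
endfacet
facet normal 0.842 0.197 -0.502
outer loop
vertex 2.113 2.472 -1.79
vertex 2.44 1.758 -1.521
vertex 2.012 1.777 -2.232
endloop
endfacet
facet normal -0.852 0.364 -0.377
outer loop
vertex 2.113 2.472 -1.79
vertex 2.012 1.777 -2.232
vertex 1.26 1.482 -0.819
endloop
endfacet
facet normal 0.842 0.197 -0.502
outer loop
vertex 2.012 1.777 -2.232
vertex 2.44 1.758 -1.521
vertex 2.339 1.063 -1.963
endloop
endfacet
facet normal -0.712 -0.509 -0.485
outer loop
vertex 2.012 1.777 -2.232
vertex 2.339 1.063 -1.963
vertex 1.26 1.482 -0.819
endloop
endfacet
facet normal 0.842 0.197 -0.502
outer loop
vertex 2.339 1.063 -1.963
vertex 2.44 1.758 -1.521
vertex 2.767 1.044 -1.252
endloop
endfacet
facet normal -0.245 -0.962 0.122
outer loop
vertex 2.339 1.063 -1.963
vertex 2.767 1.044 -1.252
vertex 1.26 1.482 -0.819
endloop
endfacet
facet normal 0.843 0.197 -0.501
outer loop
vertex 2.767 1.044 -1.252
vertex 2.44 1.758 -1.521
vertex 2.867 1.739 -0.81
endloop
endfacet
facet normal 0.082 -0.543 0.836
outer loop
vertex 2.767 1.044 -1.252
vertex 2.867 1.739 -0.81
vertex 1.26 1.482 -0.819
endloop
endfacet
facet normal -0.277 0.633 0.723
outer loop
vertex -0.836 4.451 -3.741
vertex -0.718 3.831 -3.153
vertex -0.067 4.356 -3.363
endloop
endfacet
facet normal 0.032 0.983 0.182
outer loop
vertex -0.836 4.451 -3.741
vertex -0.067 4.356 -3.363
vertex -0.115 4.514 -4.21
endloop
endfacet
facet normal -0.341 0.846 -0.411
outer loop
vertex -0.836 4.451 -3.741
vertex -0.115 4.514 -4.21
vertex -0.796 4.088 -4.522
endloop
endfacet
facet normal -0.880 0.412 -0.237
outer loop
vertex -0.836 4.451 -3.741
vertex -0.796 4.088 -4.522
vertex -1.169 3.666 -3.869
endloop
endfacet
facet normal -0.840 0.281 0.464
outer loop
vertex -0.836 4.451 -3.741
vertex -1.169 3.666 -3.869
vertex -0.718 3.831 -3.153
endloop
endfacet
facet normal 0.689 0.719 0.095
outer loop
vertex -0.115 4.514 -4.21
vertex -0.067 4.356 -3.363
vertex 0.449 3.934 -3.911
endloop
endfacet
facet normal 0.190 0.153 0.970
outer loop
vertex -0.067 4.356 -3.363
vertex -0.718 3.831 -3.153
vertex 0.076 3.512 -3.258
endloop
endfacet
facet normal -0.722 -0.418 0.551
outer loop
vertex -0.718 3.831 -3.153
vertex -1.169 3.666 -3.869
vertex -0.605 3.086 -3.57
endloop
endfacet
facet normal -0.787 -0.206 -0.582
outer loop
vertex -1.169 3.666 -3.869
vertex -0.796 4.088 -4.522
vertex -0.653 3.244 -4.417
endloop
endfacet
facet normal 0.085 0.496 -0.864
outer loop
vertex -0.796 4.088 -4.522
vertex -0.115 4.514 -4.21
vertex -0.002 3.769 -4.627
endloop
endfacet
facet normal 0.880 -0.412 0.237
outer loop
vertex 0.116 3.149 -4.039
vertex 0.449 3.934 -3.911
vertex 0.076 3.512 -3.258
endloop
endfacet
facet normal 0.341 -0.846 0.411
outer loop
vertex 0.116 3.149 -4.039
vertex 0.076 3.512 -3.258
vertex -0.605 3.086 -3.57
endloop
endfacet
facet normal -0.032 -0.983 -0.182
outer loop
vertex 0.116 3.149 -4.039
vertex -0.605 3.086 -3.57
vertex -0.653 3.244 -4.417
endloop
endfacet
facet normal 0.277 -0.633 -0.723
outer loop
vertex 0.116 3.149 -4.039
vertex -0.653 3.244 -4.417
vertex -0.002 3.769 -4.627
endloop
endfacet
facet normal 0.840 -0.281 -0.464
outer loop
vertex 0.116 3.149 -4.039
vertex -0.002 3.769 -4.627
vertex 0.449 3.934 -3.911
endloop
endfacet
facet normal 0.787 0.206 0.582
outer loop
vertex 0.076 3.512 -3.258
vertex 0.449 3.934 -3.911
vertex -0.067 4.356 -3.363
endloop
endfacet
facet normal -0.085 -0.496 0.864
outer loop
vertex -0.605 3.086 -3.57
vertex 0.076 3.512 -3.258
vertex -0.718 3.831 -3.153
endloop
endfacet
facet normal -0.689 -0.719 -0.095
outer loop
vertex -0.653 3.244 -4.417
vertex -0.605 3.086 -3.57
vertex -1.169 3.666 -3.869
endloop
endfacet
facet normal -0.190 -0.153 -0.970
outer loop
vertex -0.002 3.769 -4.627
vertex -0.653 3.244 -4.417
vertex -0.796 4.088 -4.522
endloop
endfacet
facet normal 0.722 0.418 -0.551
outer loop
vertex 0.449 3.934 -3.911
vertex -0.002 3.769 -4.627
vertex -0.115 4.514 -4.21
endloop
endfacet
facet normal -0.909 0.211 0.360
outer loop
vertex -1.551 -3.834 1.379
vertex -1.379 -1.832 0.642
vertex -1.899 -4.075 0.642
endloop
endfacet
facet normal -0.081 -0.935 0.344
outer loop
vertex -0.981 -4.288 0.278
vertex -1.551 -3.834 1.379
vertex -1.899 -4.075 0.642
endloop
endfacet
facet normal -0.909 0.211 0.360
outer loop
vertex -1.899 -4.075 0.642
vertex -1.379 -1.832 0.642
vertex -1.727 -2.073 -0.095
endloop
endfacet
facet normal -0.410 -0.284 -0.867
outer loop
vertex -1.727 -2.073 -0.095
vertex -0.981 -4.288 0.278
vertex -1.899 -4.075 0.642
endloop
endfacet
facet normal 0.410 0.284 0.867
outer loop
vertex -1.551 -3.834 1.379
vertex -0.461 -2.045 0.278
vertex -1.379 -1.832 0.642
endloop
endfacet
facet normal -0.081 -0.935 0.344
outer loop
vertex -0.633 -4.047 1.015
vertex -1.551 -3.834 1.379
vertex -0.981 -4.288 0.278
endloop
endfacet
facet normal 0.410 0.284 0.867
outer loop
vertex -0.633 -4.047 1.015
vertex -0.461 -2.045 0.278
vertex -1.551 -3.834 1.379
endloop
endfacet
facet normal 0.081 0.935 -0.344
outer loop
vertex -1.379 -1.832 0.642
vertex -0.461 -2.045 0.278
vertex -1.727 -2.073 -0.095
endloop
endfacet
facet normal -0.410 -0.284 -0.867
outer loop
vertex -0.809 -2.286 -0.459
vertex -0.981 -4.288 0.278
vertex -1.727 -2.073 -0.095
endloop
endfacet
facet normal 0.081 0.935 -0.344
outer loop
vertex -1.727 -2.073 -0.095
vertex -0.461 -2.045 0.278
vertex -0.809 -2.286 -0.459
endloop
endfacet
facet normal 0.909 -0.211 -0.360
outer loop
vertex -0.809 -2.286 -0.459
vertex -0.633 -4.047 1.015
vertex -0.981 -4.288 0.278
endloop
endfacet
facet normal 0.909 -0.211 -0.360
outer loop
vertex -0.461 -2.045 0.278
vertex -0.633 -4.047 1.015
vertex -0.809 -2.286 -0.459
endloop
endfacet

endsolid


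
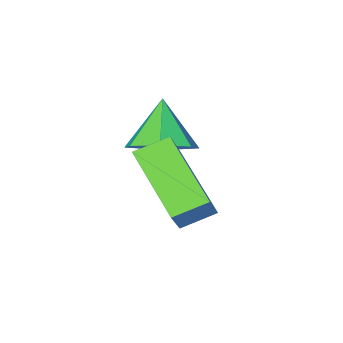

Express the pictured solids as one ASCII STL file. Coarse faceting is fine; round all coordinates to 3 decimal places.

solid 
facet normal -0.880 0.269 0.391
outer loop
vertex -2.297 -0.639 2.586
vertex -1.853 -0.252 3.318
vertex -2.196 1.179 1.562
endloop
endfacet
facet normal -0.473 -0.412 -0.779
outer loop
vertex -1.387 0.932 1.202
vertex -2.297 -0.639 2.586
vertex -2.196 1.179 1.562
endloop
endfacet
facet normal -0.880 0.269 0.391
outer loop
vertex -2.196 1.179 1.562
vertex -1.853 -0.252 3.318
vertex -1.752 1.567 2.294
endloop
endfacet
facet normal 0.048 0.870 -0.490
outer loop
vertex -1.752 1.567 2.294
vertex -1.387 0.932 1.202
vertex -2.196 1.179 1.562
endloop
endfacet
facet normal -0.048 -0.871 0.489
outer loop
vertex -2.297 -0.639 2.586
vertex -1.044 -0.499 2.958
vertex -1.853 -0.252 3.318
endloop
endfacet
facet normal -0.473 -0.412 -0.779
outer loop
vertex -1.488 -0.887 2.226
vertex -2.297 -0.639 2.586
vertex -1.387 0.932 1.202
endloop
endfacet
facet normal -0.048 -0.870 0.491
outer loop
vertex -1.488 -0.887 2.226
vertex -1.044 -0.499 2.958
vertex -2.297 -0.639 2.586
endloop
endfacet
facet normal 0.473 0.412 0.779
outer loop
vertex -1.853 -0.252 3.318
vertex -1.044 -0.499 2.958
vertex -1.752 1.567 2.294
endloop
endfacet
facet normal 0.049 0.870 -0.490
outer loop
vertex -0.943 1.319 1.934
vertex -1.387 0.932 1.202
vertex -1.752 1.567 2.294
endloop
endfacet
facet normal 0.473 0.412 0.779
outer loop
vertex -1.752 1.567 2.294
vertex -1.044 -0.499 2.958
vertex -0.943 1.319 1.934
endloop
endfacet
facet normal 0.880 -0.269 -0.391
outer loop
vertex -0.943 1.319 1.934
vertex -1.488 -0.887 2.226
vertex -1.387 0.932 1.202
endloop
endfacet
facet normal 0.880 -0.269 -0.391
outer loop
vertex -1.044 -0.499 2.958
vertex -1.488 -0.887 2.226
vertex -0.943 1.319 1.934
endloop
endfacet
facet normal 0.313 0.491 -0.813
outer loop
vertex -1.915 -0.787 2.721
vertex -2.302 -1.379 2.215
vertex -2.632 -0.64 2.534
endloop
endfacet
facet normal -0.122 0.499 0.858
outer loop
vertex -1.915 -0.787 2.721
vertex -2.632 -0.64 2.534
vertex -2.738 -2.061 3.345
endloop
endfacet
facet normal 0.313 0.491 -0.813
outer loop
vertex -2.632 -0.64 2.534
vertex -2.302 -1.379 2.215
vertex -3.1 -1.05 2.106
endloop
endfacet
facet normal -0.781 0.353 0.516
outer loop
vertex -2.632 -0.64 2.534
vertex -3.1 -1.05 2.106
vertex -2.738 -2.061 3.345
endloop
endfacet
facet normal 0.313 0.490 -0.813
outer loop
vertex -3.1 -1.05 2.106
vertex -2.302 -1.379 2.215
vertex -2.968 -1.707 1.761
endloop
endfacet
facet normal -0.967 -0.240 0.087
outer loop
vertex -3.1 -1.05 2.106
vertex -2.968 -1.707 1.761
vertex -2.738 -2.061 3.345
endloop
endfacet
facet normal 0.313 0.491 -0.813
outer loop
vertex -2.968 -1.707 1.761
vertex -2.302 -1.379 2.215
vertex -2.334 -2.118 1.757
endloop
endfacet
facet normal -0.541 -0.834 -0.108
outer loop
vertex -2.968 -1.707 1.761
vertex -2.334 -2.118 1.757
vertex -2.738 -2.061 3.345
endloop
endfacet
facet normal 0.313 0.490 -0.813
outer loop
vertex -2.334 -2.118 1.757
vertex -2.302 -1.379 2.215
vertex -1.677 -1.972 2.098
endloop
endfacet
facet normal 0.176 -0.981 0.080
outer loop
vertex -2.334 -2.118 1.757
vertex -1.677 -1.972 2.098
vertex -2.738 -2.061 3.345
endloop
endfacet
facet normal 0.313 0.490 -0.813
outer loop
vertex -1.677 -1.972 2.098
vertex -2.302 -1.379 2.215
vertex -1.49 -1.38 2.527
endloop
endfacet
facet normal 0.645 -0.572 0.508
outer loop
vertex -1.677 -1.972 2.098
vertex -1.49 -1.38 2.527
vertex -2.738 -2.061 3.345
endloop
endfacet
facet normal 0.313 0.490 -0.813
outer loop
vertex -1.49 -1.38 2.527
vertex -2.302 -1.379 2.215
vertex -1.915 -0.787 2.721
endloop
endfacet
facet normal 0.512 0.088 0.854
outer loop
vertex -1.49 -1.38 2.527
vertex -1.915 -0.787 2.721
vertex -2.738 -2.061 3.345
endloop
endfacet

endsolid


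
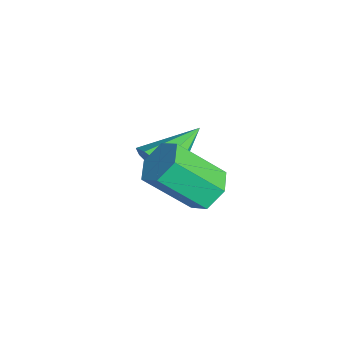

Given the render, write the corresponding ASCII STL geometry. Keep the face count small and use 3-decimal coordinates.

solid 
facet normal 0.427 -0.835 -0.346
outer loop
vertex -0.691 2.638 -2.813
vertex -1.046 2.646 -3.271
vertex -0.522 2.866 -3.155
endloop
endfacet
facet normal 0.591 0.505 0.629
outer loop
vertex -0.691 2.638 -2.813
vertex -0.522 2.866 -3.155
vertex -1.594 3.714 -2.829
endloop
endfacet
facet normal 0.427 -0.835 -0.347
outer loop
vertex -0.522 2.866 -3.155
vertex -1.046 2.646 -3.271
vertex -0.661 2.965 -3.565
endloop
endfacet
facet normal 0.617 0.787 -0.019
outer loop
vertex -0.522 2.866 -3.155
vertex -0.661 2.965 -3.565
vertex -1.594 3.714 -2.829
endloop
endfacet
facet normal 0.428 -0.835 -0.346
outer loop
vertex -0.661 2.965 -3.565
vertex -1.046 2.646 -3.271
vertex -1.025 2.877 -3.803
endloop
endfacet
facet normal 0.184 0.796 -0.576
outer loop
vertex -0.661 2.965 -3.565
vertex -1.025 2.877 -3.803
vertex -1.594 3.714 -2.829
endloop
endfacet
facet normal 0.429 -0.835 -0.345
outer loop
vertex -1.025 2.877 -3.803
vertex -1.046 2.646 -3.271
vertex -1.402 2.653 -3.73
endloop
endfacet
facet normal -0.453 0.528 -0.718
outer loop
vertex -1.025 2.877 -3.803
vertex -1.402 2.653 -3.73
vertex -1.594 3.714 -2.829
endloop
endfacet
facet normal 0.428 -0.836 -0.345
outer loop
vertex -1.402 2.653 -3.73
vertex -1.046 2.646 -3.271
vertex -1.57 2.426 -3.388
endloop
endfacet
facet normal -0.922 0.139 -0.361
outer loop
vertex -1.402 2.653 -3.73
vertex -1.57 2.426 -3.388
vertex -1.594 3.714 -2.829
endloop
endfacet
facet normal 0.428 -0.835 -0.346
outer loop
vertex -1.57 2.426 -3.388
vertex -1.046 2.646 -3.271
vertex -1.432 2.327 -2.978
endloop
endfacet
facet normal -0.948 -0.141 0.285
outer loop
vertex -1.57 2.426 -3.388
vertex -1.432 2.327 -2.978
vertex -1.594 3.714 -2.829
endloop
endfacet
facet normal 0.426 -0.835 -0.348
outer loop
vertex -1.432 2.327 -2.978
vertex -1.046 2.646 -3.271
vertex -1.067 2.414 -2.74
endloop
endfacet
facet normal -0.514 -0.151 0.844
outer loop
vertex -1.432 2.327 -2.978
vertex -1.067 2.414 -2.74
vertex -1.594 3.714 -2.829
endloop
endfacet
facet normal 0.429 -0.834 -0.347
outer loop
vertex -1.067 2.414 -2.74
vertex -1.046 2.646 -3.271
vertex -0.691 2.638 -2.813
endloop
endfacet
facet normal 0.122 0.117 0.986
outer loop
vertex -1.067 2.414 -2.74
vertex -0.691 2.638 -2.813
vertex -1.594 3.714 -2.829
endloop
endfacet
facet normal 0.200 0.689 -0.696
outer loop
vertex 1.547 3.312 -1.495
vertex 1.181 3.108 -1.802
vertex 1.058 3.484 -1.465
endloop
endfacet
facet normal 0.270 0.644 0.716
outer loop
vertex 1.547 3.312 -1.495
vertex 1.058 3.484 -1.465
vertex 1.286 2.416 -0.59
endloop
endfacet
facet normal 0.268 0.644 0.716
outer loop
vertex 1.286 2.416 -0.59
vertex 1.058 3.484 -1.465
vertex 0.796 2.588 -0.561
endloop
endfacet
facet normal -0.201 -0.689 0.696
outer loop
vertex 1.286 2.416 -0.59
vertex 0.796 2.588 -0.561
vertex 0.919 2.212 -0.898
endloop
endfacet
facet normal 0.202 0.690 -0.695
outer loop
vertex 1.058 3.484 -1.465
vertex 1.181 3.108 -1.802
vertex 0.691 3.281 -1.773
endloop
endfacet
facet normal -0.680 0.610 0.408
outer loop
vertex 1.058 3.484 -1.465
vertex 0.691 3.281 -1.773
vertex 0.796 2.588 -0.561
endloop
endfacet
facet normal -0.680 0.610 0.407
outer loop
vertex 0.796 2.588 -0.561
vertex 0.691 3.281 -1.773
vertex 0.43 2.385 -0.868
endloop
endfacet
facet normal -0.201 -0.689 0.696
outer loop
vertex 0.796 2.588 -0.561
vertex 0.43 2.385 -0.868
vertex 0.919 2.212 -0.898
endloop
endfacet
facet normal 0.202 0.689 -0.697
outer loop
vertex 0.691 3.281 -1.773
vertex 1.181 3.108 -1.802
vertex 0.814 2.904 -2.11
endloop
endfacet
facet normal -0.951 -0.035 -0.308
outer loop
vertex 0.691 3.281 -1.773
vertex 0.814 2.904 -2.11
vertex 0.43 2.385 -0.868
endloop
endfacet
facet normal -0.951 -0.035 -0.308
outer loop
vertex 0.43 2.385 -0.868
vertex 0.814 2.904 -2.11
vertex 0.553 2.008 -1.205
endloop
endfacet
facet normal -0.201 -0.688 0.697
outer loop
vertex 0.43 2.385 -0.868
vertex 0.553 2.008 -1.205
vertex 0.919 2.212 -0.898
endloop
endfacet
facet normal 0.201 0.689 -0.696
outer loop
vertex 0.814 2.904 -2.11
vertex 1.181 3.108 -1.802
vertex 1.304 2.732 -2.139
endloop
endfacet
facet normal -0.269 -0.645 -0.716
outer loop
vertex 0.814 2.904 -2.11
vertex 1.304 2.732 -2.139
vertex 0.553 2.008 -1.205
endloop
endfacet
facet normal -0.270 -0.644 -0.716
outer loop
vertex 0.553 2.008 -1.205
vertex 1.304 2.732 -2.139
vertex 1.042 1.836 -1.235
endloop
endfacet
facet normal -0.200 -0.689 0.696
outer loop
vertex 0.553 2.008 -1.205
vertex 1.042 1.836 -1.235
vertex 0.919 2.212 -0.898
endloop
endfacet
facet normal 0.201 0.689 -0.696
outer loop
vertex 1.304 2.732 -2.139
vertex 1.181 3.108 -1.802
vertex 1.67 2.935 -1.832
endloop
endfacet
facet normal 0.680 -0.610 -0.407
outer loop
vertex 1.304 2.732 -2.139
vertex 1.67 2.935 -1.832
vertex 1.042 1.836 -1.235
endloop
endfacet
facet normal 0.680 -0.610 -0.408
outer loop
vertex 1.042 1.836 -1.235
vertex 1.67 2.935 -1.832
vertex 1.409 2.039 -0.927
endloop
endfacet
facet normal -0.202 -0.690 0.695
outer loop
vertex 1.042 1.836 -1.235
vertex 1.409 2.039 -0.927
vertex 0.919 2.212 -0.898
endloop
endfacet
facet normal 0.201 0.688 -0.697
outer loop
vertex 1.67 2.935 -1.832
vertex 1.181 3.108 -1.802
vertex 1.547 3.312 -1.495
endloop
endfacet
facet normal 0.951 0.035 0.308
outer loop
vertex 1.67 2.935 -1.832
vertex 1.547 3.312 -1.495
vertex 1.409 2.039 -0.927
endloop
endfacet
facet normal 0.951 0.035 0.308
outer loop
vertex 1.409 2.039 -0.927
vertex 1.547 3.312 -1.495
vertex 1.286 2.416 -0.59
endloop
endfacet
facet normal -0.202 -0.689 0.697
outer loop
vertex 1.409 2.039 -0.927
vertex 1.286 2.416 -0.59
vertex 0.919 2.212 -0.898
endloop
endfacet

endsolid


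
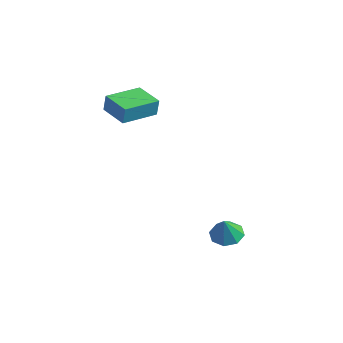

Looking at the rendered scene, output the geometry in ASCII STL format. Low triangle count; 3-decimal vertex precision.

solid 
facet normal -0.987 -0.003 0.158
outer loop
vertex -3.06 0.894 4.599
vertex -3.076 2.873 4.537
vertex -3.215 0.862 3.632
endloop
endfacet
facet normal 0.008 -0.999 0.032
outer loop
vertex -1.664 0.867 3.383
vertex -3.06 0.894 4.599
vertex -3.215 0.862 3.632
endloop
endfacet
facet normal -0.987 -0.003 0.158
outer loop
vertex -3.215 0.862 3.632
vertex -3.076 2.873 4.537
vertex -3.231 2.841 3.569
endloop
endfacet
facet normal -0.158 -0.033 -0.987
outer loop
vertex -3.231 2.841 3.569
vertex -1.664 0.867 3.383
vertex -3.215 0.862 3.632
endloop
endfacet
facet normal 0.158 0.032 0.987
outer loop
vertex -3.06 0.894 4.599
vertex -1.525 2.878 4.288
vertex -3.076 2.873 4.537
endloop
endfacet
facet normal 0.008 -0.999 0.032
outer loop
vertex -1.509 0.899 4.351
vertex -3.06 0.894 4.599
vertex -1.664 0.867 3.383
endloop
endfacet
facet normal 0.158 0.033 0.987
outer loop
vertex -1.509 0.899 4.351
vertex -1.525 2.878 4.288
vertex -3.06 0.894 4.599
endloop
endfacet
facet normal -0.008 0.999 -0.032
outer loop
vertex -3.076 2.873 4.537
vertex -1.525 2.878 4.288
vertex -3.231 2.841 3.569
endloop
endfacet
facet normal -0.158 -0.032 -0.987
outer loop
vertex -1.68 2.846 3.321
vertex -1.664 0.867 3.383
vertex -3.231 2.841 3.569
endloop
endfacet
facet normal -0.008 0.999 -0.032
outer loop
vertex -3.231 2.841 3.569
vertex -1.525 2.878 4.288
vertex -1.68 2.846 3.321
endloop
endfacet
facet normal 0.987 0.003 -0.158
outer loop
vertex -1.68 2.846 3.321
vertex -1.509 0.899 4.351
vertex -1.664 0.867 3.383
endloop
endfacet
facet normal 0.987 0.003 -0.158
outer loop
vertex -1.525 2.878 4.288
vertex -1.509 0.899 4.351
vertex -1.68 2.846 3.321
endloop
endfacet
facet normal -0.261 0.344 -0.902
outer loop
vertex 4.399 3.336 -2.154
vertex 3.765 2.8 -2.175
vertex 3.866 3.579 -1.907
endloop
endfacet
facet normal 0.545 0.574 0.611
outer loop
vertex 4.399 3.336 -2.154
vertex 3.866 3.579 -1.907
vertex 4.115 2.34 -0.965
endloop
endfacet
facet normal -0.261 0.344 -0.902
outer loop
vertex 3.866 3.579 -1.907
vertex 3.765 2.8 -2.175
vertex 3.275 3.366 -1.817
endloop
endfacet
facet normal -0.091 0.591 0.801
outer loop
vertex 3.866 3.579 -1.907
vertex 3.275 3.366 -1.817
vertex 4.115 2.34 -0.965
endloop
endfacet
facet normal -0.260 0.345 -0.902
outer loop
vertex 3.275 3.366 -1.817
vertex 3.765 2.8 -2.175
vertex 2.97 2.822 -1.937
endloop
endfacet
facet normal -0.598 0.162 0.785
outer loop
vertex 3.275 3.366 -1.817
vertex 2.97 2.822 -1.937
vertex 4.115 2.34 -0.965
endloop
endfacet
facet normal -0.261 0.342 -0.903
outer loop
vertex 2.97 2.822 -1.937
vertex 3.765 2.8 -2.175
vertex 3.132 2.264 -2.195
endloop
endfacet
facet normal -0.679 -0.461 0.571
outer loop
vertex 2.97 2.822 -1.937
vertex 3.132 2.264 -2.195
vertex 4.115 2.34 -0.965
endloop
endfacet
facet normal -0.262 0.343 -0.902
outer loop
vertex 3.132 2.264 -2.195
vertex 3.765 2.8 -2.175
vertex 3.664 2.021 -2.442
endloop
endfacet
facet normal -0.286 -0.915 0.285
outer loop
vertex 3.132 2.264 -2.195
vertex 3.664 2.021 -2.442
vertex 4.115 2.34 -0.965
endloop
endfacet
facet normal -0.261 0.343 -0.902
outer loop
vertex 3.664 2.021 -2.442
vertex 3.765 2.8 -2.175
vertex 4.256 2.234 -2.532
endloop
endfacet
facet normal 0.350 -0.932 0.095
outer loop
vertex 3.664 2.021 -2.442
vertex 4.256 2.234 -2.532
vertex 4.115 2.34 -0.965
endloop
endfacet
facet normal -0.259 0.344 -0.902
outer loop
vertex 4.256 2.234 -2.532
vertex 3.765 2.8 -2.175
vertex 4.56 2.778 -2.412
endloop
endfacet
facet normal 0.857 -0.503 0.111
outer loop
vertex 4.256 2.234 -2.532
vertex 4.56 2.778 -2.412
vertex 4.115 2.34 -0.965
endloop
endfacet
facet normal -0.260 0.343 -0.903
outer loop
vertex 4.56 2.778 -2.412
vertex 3.765 2.8 -2.175
vertex 4.399 3.336 -2.154
endloop
endfacet
facet normal 0.938 0.120 0.325
outer loop
vertex 4.56 2.778 -2.412
vertex 4.399 3.336 -2.154
vertex 4.115 2.34 -0.965
endloop
endfacet

endsolid


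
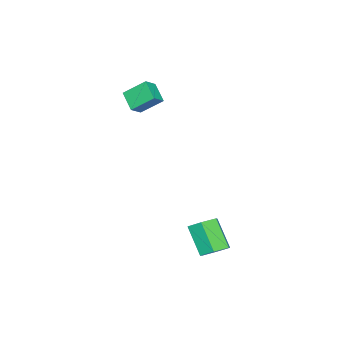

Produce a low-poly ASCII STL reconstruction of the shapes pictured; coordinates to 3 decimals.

solid 
facet normal 0.349 0.555 -0.755
outer loop
vertex 3.513 4.434 -3.842
vertex 2.743 4.131 -4.42
vertex 2.652 4.961 -3.852
endloop
endfacet
facet normal 0.389 0.647 0.656
outer loop
vertex 3.513 4.434 -3.842
vertex 2.652 4.961 -3.852
vertex 2.747 3.212 -2.181
endloop
endfacet
facet normal 0.388 0.648 0.656
outer loop
vertex 2.747 3.212 -2.181
vertex 2.652 4.961 -3.852
vertex 1.885 3.739 -2.191
endloop
endfacet
facet normal -0.349 -0.556 0.755
outer loop
vertex 2.747 3.212 -2.181
vertex 1.885 3.739 -2.191
vertex 1.977 2.909 -2.76
endloop
endfacet
facet normal 0.349 0.555 -0.755
outer loop
vertex 2.652 4.961 -3.852
vertex 2.743 4.131 -4.42
vertex 1.881 4.658 -4.431
endloop
endfacet
facet normal -0.545 0.776 0.319
outer loop
vertex 2.652 4.961 -3.852
vertex 1.881 4.658 -4.431
vertex 1.885 3.739 -2.191
endloop
endfacet
facet normal -0.546 0.775 0.319
outer loop
vertex 1.885 3.739 -2.191
vertex 1.881 4.658 -4.431
vertex 1.115 3.435 -2.77
endloop
endfacet
facet normal -0.348 -0.556 0.755
outer loop
vertex 1.885 3.739 -2.191
vertex 1.115 3.435 -2.77
vertex 1.977 2.909 -2.76
endloop
endfacet
facet normal 0.349 0.555 -0.755
outer loop
vertex 1.881 4.658 -4.431
vertex 2.743 4.131 -4.42
vertex 1.973 3.828 -4.999
endloop
endfacet
facet normal -0.933 0.127 -0.337
outer loop
vertex 1.881 4.658 -4.431
vertex 1.973 3.828 -4.999
vertex 1.115 3.435 -2.77
endloop
endfacet
facet normal -0.933 0.127 -0.337
outer loop
vertex 1.115 3.435 -2.77
vertex 1.973 3.828 -4.999
vertex 1.207 2.606 -3.338
endloop
endfacet
facet normal -0.348 -0.556 0.755
outer loop
vertex 1.115 3.435 -2.77
vertex 1.207 2.606 -3.338
vertex 1.977 2.909 -2.76
endloop
endfacet
facet normal 0.349 0.556 -0.755
outer loop
vertex 1.973 3.828 -4.999
vertex 2.743 4.131 -4.42
vertex 2.835 3.301 -4.989
endloop
endfacet
facet normal -0.388 -0.648 -0.656
outer loop
vertex 1.973 3.828 -4.999
vertex 2.835 3.301 -4.989
vertex 1.207 2.606 -3.338
endloop
endfacet
facet normal -0.389 -0.647 -0.656
outer loop
vertex 1.207 2.606 -3.338
vertex 2.835 3.301 -4.989
vertex 2.068 2.079 -3.328
endloop
endfacet
facet normal -0.349 -0.555 0.755
outer loop
vertex 1.207 2.606 -3.338
vertex 2.068 2.079 -3.328
vertex 1.977 2.909 -2.76
endloop
endfacet
facet normal 0.348 0.556 -0.755
outer loop
vertex 2.835 3.301 -4.989
vertex 2.743 4.131 -4.42
vertex 3.605 3.605 -4.41
endloop
endfacet
facet normal 0.546 -0.775 -0.318
outer loop
vertex 2.835 3.301 -4.989
vertex 3.605 3.605 -4.41
vertex 2.068 2.079 -3.328
endloop
endfacet
facet normal 0.545 -0.775 -0.320
outer loop
vertex 2.068 2.079 -3.328
vertex 3.605 3.605 -4.41
vertex 2.839 2.382 -2.749
endloop
endfacet
facet normal -0.349 -0.555 0.755
outer loop
vertex 2.068 2.079 -3.328
vertex 2.839 2.382 -2.749
vertex 1.977 2.909 -2.76
endloop
endfacet
facet normal 0.348 0.556 -0.755
outer loop
vertex 3.605 3.605 -4.41
vertex 2.743 4.131 -4.42
vertex 3.513 4.434 -3.842
endloop
endfacet
facet normal 0.933 -0.127 0.337
outer loop
vertex 3.605 3.605 -4.41
vertex 3.513 4.434 -3.842
vertex 2.839 2.382 -2.749
endloop
endfacet
facet normal 0.933 -0.127 0.337
outer loop
vertex 2.839 2.382 -2.749
vertex 3.513 4.434 -3.842
vertex 2.747 3.212 -2.181
endloop
endfacet
facet normal -0.349 -0.555 0.755
outer loop
vertex 2.839 2.382 -2.749
vertex 2.747 3.212 -2.181
vertex 1.977 2.909 -2.76
endloop
endfacet
facet normal -0.807 0.158 -0.569
outer loop
vertex -3.96 -3.43 4.326
vertex -3.178 -2.425 3.496
vertex -3.442 -4.742 3.225
endloop
endfacet
facet normal -0.514 -0.661 0.546
outer loop
vertex -2.562 -4.915 3.844
vertex -3.96 -3.43 4.326
vertex -3.442 -4.742 3.225
endloop
endfacet
facet normal -0.807 0.158 -0.569
outer loop
vertex -3.442 -4.742 3.225
vertex -3.178 -2.425 3.496
vertex -2.66 -3.738 2.395
endloop
endfacet
facet normal 0.289 -0.734 -0.615
outer loop
vertex -2.66 -3.738 2.395
vertex -2.562 -4.915 3.844
vertex -3.442 -4.742 3.225
endloop
endfacet
facet normal -0.289 0.733 0.616
outer loop
vertex -3.96 -3.43 4.326
vertex -2.298 -2.598 4.115
vertex -3.178 -2.425 3.496
endloop
endfacet
facet normal -0.514 -0.661 0.547
outer loop
vertex -3.08 -3.602 4.945
vertex -3.96 -3.43 4.326
vertex -2.562 -4.915 3.844
endloop
endfacet
facet normal -0.289 0.734 0.615
outer loop
vertex -3.08 -3.602 4.945
vertex -2.298 -2.598 4.115
vertex -3.96 -3.43 4.326
endloop
endfacet
facet normal 0.514 0.661 -0.546
outer loop
vertex -3.178 -2.425 3.496
vertex -2.298 -2.598 4.115
vertex -2.66 -3.738 2.395
endloop
endfacet
facet normal 0.289 -0.733 -0.615
outer loop
vertex -1.78 -3.91 3.014
vertex -2.562 -4.915 3.844
vertex -2.66 -3.738 2.395
endloop
endfacet
facet normal 0.514 0.661 -0.546
outer loop
vertex -2.66 -3.738 2.395
vertex -2.298 -2.598 4.115
vertex -1.78 -3.91 3.014
endloop
endfacet
facet normal 0.807 -0.158 0.569
outer loop
vertex -1.78 -3.91 3.014
vertex -3.08 -3.602 4.945
vertex -2.562 -4.915 3.844
endloop
endfacet
facet normal 0.807 -0.159 0.569
outer loop
vertex -2.298 -2.598 4.115
vertex -3.08 -3.602 4.945
vertex -1.78 -3.91 3.014
endloop
endfacet

endsolid
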